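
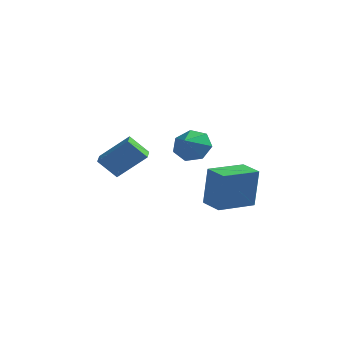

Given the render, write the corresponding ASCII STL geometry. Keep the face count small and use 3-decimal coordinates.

solid 
facet normal -0.829 0.557 0.054
outer loop
vertex 2.21 -0.597 0.007
vertex 3.304 1.047 -0.141
vertex 2.03 -0.665 -2.074
endloop
endfacet
facet normal -0.552 -0.830 0.075
outer loop
vertex 3.016 -1.327 -2.139
vertex 2.21 -0.597 0.007
vertex 2.03 -0.665 -2.074
endloop
endfacet
facet normal -0.829 0.556 0.054
outer loop
vertex 2.03 -0.665 -2.074
vertex 3.304 1.047 -0.141
vertex 3.123 0.979 -2.223
endloop
endfacet
facet normal -0.087 -0.032 -0.996
outer loop
vertex 3.123 0.979 -2.223
vertex 3.016 -1.327 -2.139
vertex 2.03 -0.665 -2.074
endloop
endfacet
facet normal 0.087 0.032 0.996
outer loop
vertex 2.21 -0.597 0.007
vertex 4.29 0.385 -0.206
vertex 3.304 1.047 -0.141
endloop
endfacet
facet normal -0.552 -0.830 0.075
outer loop
vertex 3.197 -1.259 -0.057
vertex 2.21 -0.597 0.007
vertex 3.016 -1.327 -2.139
endloop
endfacet
facet normal 0.087 0.033 0.996
outer loop
vertex 3.197 -1.259 -0.057
vertex 4.29 0.385 -0.206
vertex 2.21 -0.597 0.007
endloop
endfacet
facet normal 0.552 0.830 -0.075
outer loop
vertex 3.304 1.047 -0.141
vertex 4.29 0.385 -0.206
vertex 3.123 0.979 -2.223
endloop
endfacet
facet normal -0.086 -0.032 -0.996
outer loop
vertex 4.11 0.317 -2.287
vertex 3.016 -1.327 -2.139
vertex 3.123 0.979 -2.223
endloop
endfacet
facet normal 0.552 0.830 -0.075
outer loop
vertex 3.123 0.979 -2.223
vertex 4.29 0.385 -0.206
vertex 4.11 0.317 -2.287
endloop
endfacet
facet normal 0.829 -0.557 -0.054
outer loop
vertex 4.11 0.317 -2.287
vertex 3.197 -1.259 -0.057
vertex 3.016 -1.327 -2.139
endloop
endfacet
facet normal 0.829 -0.556 -0.054
outer loop
vertex 4.29 0.385 -0.206
vertex 3.197 -1.259 -0.057
vertex 4.11 0.317 -2.287
endloop
endfacet
facet normal -0.006 0.836 -0.549
outer loop
vertex 1.769 -0.067 0.4
vertex 1.117 0.309 0.979
vertex 2.063 0.357 1.042
endloop
endfacet
facet normal 0.757 -0.648 0.081
outer loop
vertex 1.769 -0.067 0.4
vertex 2.063 0.357 1.042
vertex 1.123 -0.669 1.621
endloop
endfacet
facet normal -0.006 0.836 -0.548
outer loop
vertex 2.063 0.357 1.042
vertex 1.117 0.309 0.979
vertex 1.645 0.745 1.638
endloop
endfacet
facet normal 0.699 -0.266 0.664
outer loop
vertex 2.063 0.357 1.042
vertex 1.645 0.745 1.638
vertex 1.123 -0.669 1.621
endloop
endfacet
facet normal -0.006 0.836 -0.548
outer loop
vertex 1.645 0.745 1.638
vertex 1.117 0.309 0.979
vertex 0.829 0.804 1.737
endloop
endfacet
facet normal 0.116 -0.055 0.992
outer loop
vertex 1.645 0.745 1.638
vertex 0.829 0.804 1.737
vertex 1.123 -0.669 1.621
endloop
endfacet
facet normal -0.005 0.836 -0.548
outer loop
vertex 0.829 0.804 1.737
vertex 1.117 0.309 0.979
vertex 0.229 0.491 1.265
endloop
endfacet
facet normal -0.551 -0.174 0.816
outer loop
vertex 0.829 0.804 1.737
vertex 0.229 0.491 1.265
vertex 1.123 -0.669 1.621
endloop
endfacet
facet normal -0.005 0.836 -0.548
outer loop
vertex 0.229 0.491 1.265
vertex 1.117 0.309 0.979
vertex 0.298 0.041 0.578
endloop
endfacet
facet normal -0.801 -0.535 0.270
outer loop
vertex 0.229 0.491 1.265
vertex 0.298 0.041 0.578
vertex 1.123 -0.669 1.621
endloop
endfacet
facet normal -0.005 0.836 -0.549
outer loop
vertex 0.298 0.041 0.578
vertex 1.117 0.309 0.979
vertex 0.983 -0.208 0.193
endloop
endfacet
facet normal -0.446 -0.864 -0.235
outer loop
vertex 0.298 0.041 0.578
vertex 0.983 -0.208 0.193
vertex 1.123 -0.669 1.621
endloop
endfacet
facet normal -0.005 0.836 -0.549
outer loop
vertex 0.983 -0.208 0.193
vertex 1.117 0.309 0.979
vertex 1.769 -0.067 0.4
endloop
endfacet
facet normal 0.248 -0.914 -0.320
outer loop
vertex 0.983 -0.208 0.193
vertex 1.769 -0.067 0.4
vertex 1.123 -0.669 1.621
endloop
endfacet
facet normal -0.641 -0.222 0.735
outer loop
vertex -1.659 -0.565 1.149
vertex -1.927 0.252 1.162
vertex -2.992 -0.982 -0.139
endloop
endfacet
facet normal 0.311 -0.950 -0.015
outer loop
vertex -2.153 -0.692 -1.102
vertex -1.659 -0.565 1.149
vertex -2.992 -0.982 -0.139
endloop
endfacet
facet normal -0.641 -0.222 0.735
outer loop
vertex -2.992 -0.982 -0.139
vertex -1.927 0.252 1.162
vertex -3.26 -0.165 -0.126
endloop
endfacet
facet normal -0.702 -0.219 -0.678
outer loop
vertex -3.26 -0.165 -0.126
vertex -2.153 -0.692 -1.102
vertex -2.992 -0.982 -0.139
endloop
endfacet
facet normal 0.702 0.219 0.678
outer loop
vertex -1.659 -0.565 1.149
vertex -1.088 0.542 0.199
vertex -1.927 0.252 1.162
endloop
endfacet
facet normal 0.311 -0.950 -0.015
outer loop
vertex -0.82 -0.275 0.186
vertex -1.659 -0.565 1.149
vertex -2.153 -0.692 -1.102
endloop
endfacet
facet normal 0.702 0.219 0.678
outer loop
vertex -0.82 -0.275 0.186
vertex -1.088 0.542 0.199
vertex -1.659 -0.565 1.149
endloop
endfacet
facet normal -0.311 0.950 0.015
outer loop
vertex -1.927 0.252 1.162
vertex -1.088 0.542 0.199
vertex -3.26 -0.165 -0.126
endloop
endfacet
facet normal -0.702 -0.219 -0.678
outer loop
vertex -2.421 0.125 -1.089
vertex -2.153 -0.692 -1.102
vertex -3.26 -0.165 -0.126
endloop
endfacet
facet normal -0.311 0.950 0.015
outer loop
vertex -3.26 -0.165 -0.126
vertex -1.088 0.542 0.199
vertex -2.421 0.125 -1.089
endloop
endfacet
facet normal 0.641 0.222 -0.735
outer loop
vertex -2.421 0.125 -1.089
vertex -0.82 -0.275 0.186
vertex -2.153 -0.692 -1.102
endloop
endfacet
facet normal 0.641 0.222 -0.735
outer loop
vertex -1.088 0.542 0.199
vertex -0.82 -0.275 0.186
vertex -2.421 0.125 -1.089
endloop
endfacet

endsolid


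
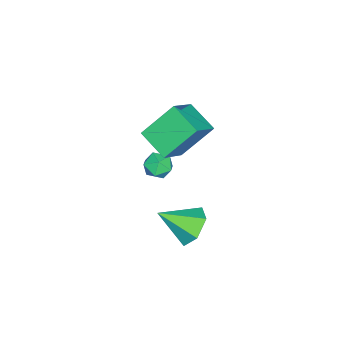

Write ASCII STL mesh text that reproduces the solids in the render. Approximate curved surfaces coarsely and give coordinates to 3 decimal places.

solid 
facet normal -0.334 0.762 -0.555
outer loop
vertex -0.691 4.917 -1.205
vertex -1.528 4.382 -1.436
vertex -1.519 4.985 -0.613
endloop
endfacet
facet normal 0.578 0.239 0.780
outer loop
vertex -0.691 4.917 -1.205
vertex -1.519 4.985 -0.613
vertex -0.932 3.018 -0.444
endloop
endfacet
facet normal -0.333 0.762 -0.555
outer loop
vertex -1.519 4.985 -0.613
vertex -1.528 4.382 -1.436
vertex -2.356 4.451 -0.845
endloop
endfacet
facet normal -0.269 0.003 0.963
outer loop
vertex -1.519 4.985 -0.613
vertex -2.356 4.451 -0.845
vertex -0.932 3.018 -0.444
endloop
endfacet
facet normal -0.332 0.763 -0.555
outer loop
vertex -2.356 4.451 -0.845
vertex -1.528 4.382 -1.436
vertex -2.366 3.848 -1.668
endloop
endfacet
facet normal -0.698 -0.574 0.429
outer loop
vertex -2.356 4.451 -0.845
vertex -2.366 3.848 -1.668
vertex -0.932 3.018 -0.444
endloop
endfacet
facet normal -0.333 0.763 -0.554
outer loop
vertex -2.366 3.848 -1.668
vertex -1.528 4.382 -1.436
vertex -1.537 3.78 -2.259
endloop
endfacet
facet normal -0.282 -0.915 -0.290
outer loop
vertex -2.366 3.848 -1.668
vertex -1.537 3.78 -2.259
vertex -0.932 3.018 -0.444
endloop
endfacet
facet normal -0.334 0.763 -0.554
outer loop
vertex -1.537 3.78 -2.259
vertex -1.528 4.382 -1.436
vertex -0.7 4.314 -2.028
endloop
endfacet
facet normal 0.563 -0.678 -0.472
outer loop
vertex -1.537 3.78 -2.259
vertex -0.7 4.314 -2.028
vertex -0.932 3.018 -0.444
endloop
endfacet
facet normal -0.334 0.762 -0.555
outer loop
vertex -0.7 4.314 -2.028
vertex -1.528 4.382 -1.436
vertex -0.691 4.917 -1.205
endloop
endfacet
facet normal 0.993 -0.101 0.063
outer loop
vertex -0.7 4.314 -2.028
vertex -0.691 4.917 -1.205
vertex -0.932 3.018 -0.444
endloop
endfacet
facet normal -0.895 0.423 0.139
outer loop
vertex -3.805 2.481 -0.043
vertex -4.053 1.852 0.275
vertex -3.737 2.383 0.694
endloop
endfacet
facet normal -0.377 0.913 0.156
outer loop
vertex -3.805 2.481 -0.043
vertex -3.737 2.383 0.694
vertex -3.175 2.682 0.304
endloop
endfacet
facet normal -0.027 0.885 -0.465
outer loop
vertex -3.805 2.481 -0.043
vertex -3.175 2.682 0.304
vertex -3.144 2.336 -0.357
endloop
endfacet
facet normal -0.328 0.378 -0.866
outer loop
vertex -3.805 2.481 -0.043
vertex -3.144 2.336 -0.357
vertex -3.687 1.823 -0.375
endloop
endfacet
facet normal -0.866 0.093 -0.492
outer loop
vertex -3.805 2.481 -0.043
vertex -3.687 1.823 -0.375
vertex -4.053 1.852 0.275
endloop
endfacet
facet normal 0.079 0.733 0.676
outer loop
vertex -3.175 2.682 0.304
vertex -3.737 2.383 0.694
vertex -3.033 2.177 0.835
endloop
endfacet
facet normal -0.759 -0.059 0.648
outer loop
vertex -3.737 2.383 0.694
vertex -4.053 1.852 0.275
vertex -3.576 1.664 0.817
endloop
endfacet
facet normal -0.712 -0.594 -0.374
outer loop
vertex -4.053 1.852 0.275
vertex -3.687 1.823 -0.375
vertex -3.545 1.318 0.156
endloop
endfacet
facet normal 0.157 -0.132 -0.979
outer loop
vertex -3.687 1.823 -0.375
vertex -3.144 2.336 -0.357
vertex -2.983 1.617 -0.234
endloop
endfacet
facet normal 0.646 0.688 -0.330
outer loop
vertex -3.144 2.336 -0.357
vertex -3.175 2.682 0.304
vertex -2.667 2.148 0.185
endloop
endfacet
facet normal 0.328 -0.378 0.866
outer loop
vertex -2.915 1.519 0.503
vertex -3.033 2.177 0.835
vertex -3.576 1.664 0.817
endloop
endfacet
facet normal 0.027 -0.885 0.465
outer loop
vertex -2.915 1.519 0.503
vertex -3.576 1.664 0.817
vertex -3.545 1.318 0.156
endloop
endfacet
facet normal 0.377 -0.913 -0.156
outer loop
vertex -2.915 1.519 0.503
vertex -3.545 1.318 0.156
vertex -2.983 1.617 -0.234
endloop
endfacet
facet normal 0.895 -0.423 -0.139
outer loop
vertex -2.915 1.519 0.503
vertex -2.983 1.617 -0.234
vertex -2.667 2.148 0.185
endloop
endfacet
facet normal 0.866 -0.093 0.492
outer loop
vertex -2.915 1.519 0.503
vertex -2.667 2.148 0.185
vertex -3.033 2.177 0.835
endloop
endfacet
facet normal -0.157 0.132 0.979
outer loop
vertex -3.576 1.664 0.817
vertex -3.033 2.177 0.835
vertex -3.737 2.383 0.694
endloop
endfacet
facet normal -0.646 -0.688 0.330
outer loop
vertex -3.545 1.318 0.156
vertex -3.576 1.664 0.817
vertex -4.053 1.852 0.275
endloop
endfacet
facet normal -0.079 -0.733 -0.676
outer loop
vertex -2.983 1.617 -0.234
vertex -3.545 1.318 0.156
vertex -3.687 1.823 -0.375
endloop
endfacet
facet normal 0.759 0.059 -0.648
outer loop
vertex -2.667 2.148 0.185
vertex -2.983 1.617 -0.234
vertex -3.144 2.336 -0.357
endloop
endfacet
facet normal 0.712 0.594 0.374
outer loop
vertex -3.033 2.177 0.835
vertex -2.667 2.148 0.185
vertex -3.175 2.682 0.304
endloop
endfacet
facet normal -0.422 0.543 0.726
outer loop
vertex -4.535 3.018 3.838
vertex -3.198 2.798 4.78
vertex -3.888 4.336 3.228
endloop
endfacet
facet normal -0.810 0.133 -0.571
outer loop
vertex -3.022 3.222 1.74
vertex -4.535 3.018 3.838
vertex -3.888 4.336 3.228
endloop
endfacet
facet normal -0.422 0.543 0.726
outer loop
vertex -3.888 4.336 3.228
vertex -3.198 2.798 4.78
vertex -2.551 4.116 4.17
endloop
endfacet
facet normal 0.407 0.829 -0.384
outer loop
vertex -2.551 4.116 4.17
vertex -3.022 3.222 1.74
vertex -3.888 4.336 3.228
endloop
endfacet
facet normal -0.407 -0.829 0.384
outer loop
vertex -4.535 3.018 3.838
vertex -2.332 1.684 3.292
vertex -3.198 2.798 4.78
endloop
endfacet
facet normal -0.810 0.133 -0.571
outer loop
vertex -3.669 1.904 2.35
vertex -4.535 3.018 3.838
vertex -3.022 3.222 1.74
endloop
endfacet
facet normal -0.407 -0.829 0.384
outer loop
vertex -3.669 1.904 2.35
vertex -2.332 1.684 3.292
vertex -4.535 3.018 3.838
endloop
endfacet
facet normal 0.810 -0.133 0.571
outer loop
vertex -3.198 2.798 4.78
vertex -2.332 1.684 3.292
vertex -2.551 4.116 4.17
endloop
endfacet
facet normal 0.407 0.829 -0.384
outer loop
vertex -1.685 3.002 2.682
vertex -3.022 3.222 1.74
vertex -2.551 4.116 4.17
endloop
endfacet
facet normal 0.810 -0.133 0.571
outer loop
vertex -2.551 4.116 4.17
vertex -2.332 1.684 3.292
vertex -1.685 3.002 2.682
endloop
endfacet
facet normal 0.422 -0.543 -0.726
outer loop
vertex -1.685 3.002 2.682
vertex -3.669 1.904 2.35
vertex -3.022 3.222 1.74
endloop
endfacet
facet normal 0.422 -0.543 -0.726
outer loop
vertex -2.332 1.684 3.292
vertex -3.669 1.904 2.35
vertex -1.685 3.002 2.682
endloop
endfacet

endsolid


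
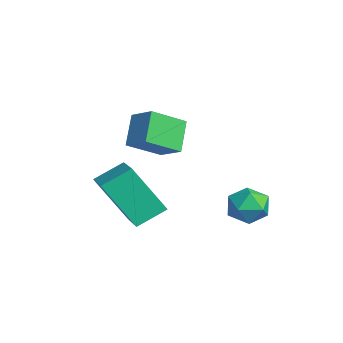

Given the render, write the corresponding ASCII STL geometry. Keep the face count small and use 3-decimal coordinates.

solid 
facet normal -0.603 0.315 0.733
outer loop
vertex -2.55 -0.999 3.5
vertex -1.793 -0.586 3.945
vertex -2.777 0.146 2.822
endloop
endfacet
facet normal -0.780 -0.426 -0.459
outer loop
vertex -2.047 -0.234 1.935
vertex -2.55 -0.999 3.5
vertex -2.777 0.146 2.822
endloop
endfacet
facet normal -0.603 0.314 0.733
outer loop
vertex -2.777 0.146 2.822
vertex -1.793 -0.586 3.945
vertex -2.02 0.559 3.268
endloop
endfacet
facet normal -0.168 0.849 -0.502
outer loop
vertex -2.02 0.559 3.268
vertex -2.047 -0.234 1.935
vertex -2.777 0.146 2.822
endloop
endfacet
facet normal 0.168 -0.849 0.502
outer loop
vertex -2.55 -0.999 3.5
vertex -1.063 -0.966 3.058
vertex -1.793 -0.586 3.945
endloop
endfacet
facet normal -0.780 -0.426 -0.459
outer loop
vertex -1.82 -1.379 2.612
vertex -2.55 -0.999 3.5
vertex -2.047 -0.234 1.935
endloop
endfacet
facet normal 0.168 -0.849 0.501
outer loop
vertex -1.82 -1.379 2.612
vertex -1.063 -0.966 3.058
vertex -2.55 -0.999 3.5
endloop
endfacet
facet normal 0.780 0.426 0.459
outer loop
vertex -1.793 -0.586 3.945
vertex -1.063 -0.966 3.058
vertex -2.02 0.559 3.268
endloop
endfacet
facet normal -0.168 0.849 -0.501
outer loop
vertex -1.29 0.179 2.38
vertex -2.047 -0.234 1.935
vertex -2.02 0.559 3.268
endloop
endfacet
facet normal 0.780 0.426 0.459
outer loop
vertex -2.02 0.559 3.268
vertex -1.063 -0.966 3.058
vertex -1.29 0.179 2.38
endloop
endfacet
facet normal 0.603 -0.314 -0.734
outer loop
vertex -1.29 0.179 2.38
vertex -1.82 -1.379 2.612
vertex -2.047 -0.234 1.935
endloop
endfacet
facet normal 0.603 -0.314 -0.733
outer loop
vertex -1.063 -0.966 3.058
vertex -1.82 -1.379 2.612
vertex -1.29 0.179 2.38
endloop
endfacet
facet normal -0.556 0.725 0.406
outer loop
vertex -0.251 2.265 0.479
vertex -0.241 1.911 1.124
vertex 0.284 2.403 0.965
endloop
endfacet
facet normal -0.146 0.982 -0.118
outer loop
vertex -0.251 2.265 0.479
vertex 0.284 2.403 0.965
vertex 0.444 2.341 0.25
endloop
endfacet
facet normal -0.305 0.628 -0.716
outer loop
vertex -0.251 2.265 0.479
vertex 0.444 2.341 0.25
vertex 0.019 1.811 -0.034
endloop
endfacet
facet normal -0.813 0.151 -0.562
outer loop
vertex -0.251 2.265 0.479
vertex 0.019 1.811 -0.034
vertex -0.404 1.546 0.507
endloop
endfacet
facet normal -0.969 0.211 0.131
outer loop
vertex -0.251 2.265 0.479
vertex -0.404 1.546 0.507
vertex -0.241 1.911 1.124
endloop
endfacet
facet normal 0.535 0.843 0.047
outer loop
vertex 0.444 2.341 0.25
vertex 0.284 2.403 0.965
vertex 0.884 2.034 0.753
endloop
endfacet
facet normal -0.130 0.428 0.894
outer loop
vertex 0.284 2.403 0.965
vertex -0.241 1.911 1.124
vertex 0.461 1.769 1.294
endloop
endfacet
facet normal -0.796 -0.405 0.450
outer loop
vertex -0.241 1.911 1.124
vertex -0.404 1.546 0.507
vertex 0.036 1.239 1.01
endloop
endfacet
facet normal -0.546 -0.501 -0.672
outer loop
vertex -0.404 1.546 0.507
vertex 0.019 1.811 -0.034
vertex 0.196 1.177 0.295
endloop
endfacet
facet normal 0.278 0.271 -0.922
outer loop
vertex 0.019 1.811 -0.034
vertex 0.444 2.341 0.25
vertex 0.721 1.669 0.136
endloop
endfacet
facet normal 0.813 -0.151 0.562
outer loop
vertex 0.731 1.315 0.781
vertex 0.884 2.034 0.753
vertex 0.461 1.769 1.294
endloop
endfacet
facet normal 0.305 -0.628 0.716
outer loop
vertex 0.731 1.315 0.781
vertex 0.461 1.769 1.294
vertex 0.036 1.239 1.01
endloop
endfacet
facet normal 0.146 -0.982 0.118
outer loop
vertex 0.731 1.315 0.781
vertex 0.036 1.239 1.01
vertex 0.196 1.177 0.295
endloop
endfacet
facet normal 0.556 -0.725 -0.406
outer loop
vertex 0.731 1.315 0.781
vertex 0.196 1.177 0.295
vertex 0.721 1.669 0.136
endloop
endfacet
facet normal 0.969 -0.211 -0.131
outer loop
vertex 0.731 1.315 0.781
vertex 0.721 1.669 0.136
vertex 0.884 2.034 0.753
endloop
endfacet
facet normal 0.546 0.501 0.672
outer loop
vertex 0.461 1.769 1.294
vertex 0.884 2.034 0.753
vertex 0.284 2.403 0.965
endloop
endfacet
facet normal -0.278 -0.271 0.922
outer loop
vertex 0.036 1.239 1.01
vertex 0.461 1.769 1.294
vertex -0.241 1.911 1.124
endloop
endfacet
facet normal -0.535 -0.843 -0.047
outer loop
vertex 0.196 1.177 0.295
vertex 0.036 1.239 1.01
vertex -0.404 1.546 0.507
endloop
endfacet
facet normal 0.130 -0.428 -0.894
outer loop
vertex 0.721 1.669 0.136
vertex 0.196 1.177 0.295
vertex 0.019 1.811 -0.034
endloop
endfacet
facet normal 0.796 0.405 -0.450
outer loop
vertex 0.884 2.034 0.753
vertex 0.721 1.669 0.136
vertex 0.444 2.341 0.25
endloop
endfacet
facet normal -0.284 -0.488 0.825
outer loop
vertex -0.28 -1.595 2.411
vertex -1.589 -1.505 2.014
vertex -0.185 -2.553 1.877
endloop
endfacet
facet normal 0.955 -0.067 0.289
outer loop
vertex 0.349 -1.635 0.326
vertex -0.28 -1.595 2.411
vertex -0.185 -2.553 1.877
endloop
endfacet
facet normal -0.284 -0.488 0.825
outer loop
vertex -0.185 -2.553 1.877
vertex -1.589 -1.505 2.014
vertex -1.493 -2.462 1.481
endloop
endfacet
facet normal 0.086 -0.870 -0.485
outer loop
vertex -1.493 -2.462 1.481
vertex 0.349 -1.635 0.326
vertex -0.185 -2.553 1.877
endloop
endfacet
facet normal -0.087 0.870 0.485
outer loop
vertex -0.28 -1.595 2.411
vertex -1.055 -0.587 0.463
vertex -1.589 -1.505 2.014
endloop
endfacet
facet normal 0.955 -0.065 0.289
outer loop
vertex 0.253 -0.678 0.859
vertex -0.28 -1.595 2.411
vertex 0.349 -1.635 0.326
endloop
endfacet
facet normal -0.086 0.870 0.485
outer loop
vertex 0.253 -0.678 0.859
vertex -1.055 -0.587 0.463
vertex -0.28 -1.595 2.411
endloop
endfacet
facet normal -0.955 0.066 -0.290
outer loop
vertex -1.589 -1.505 2.014
vertex -1.055 -0.587 0.463
vertex -1.493 -2.462 1.481
endloop
endfacet
facet normal 0.087 -0.870 -0.484
outer loop
vertex -0.96 -1.545 -0.071
vertex 0.349 -1.635 0.326
vertex -1.493 -2.462 1.481
endloop
endfacet
facet normal -0.955 0.066 -0.289
outer loop
vertex -1.493 -2.462 1.481
vertex -1.055 -0.587 0.463
vertex -0.96 -1.545 -0.071
endloop
endfacet
facet normal 0.284 0.488 -0.825
outer loop
vertex -0.96 -1.545 -0.071
vertex 0.253 -0.678 0.859
vertex 0.349 -1.635 0.326
endloop
endfacet
facet normal 0.284 0.488 -0.825
outer loop
vertex -1.055 -0.587 0.463
vertex 0.253 -0.678 0.859
vertex -0.96 -1.545 -0.071
endloop
endfacet

endsolid


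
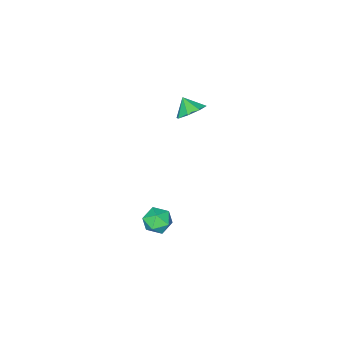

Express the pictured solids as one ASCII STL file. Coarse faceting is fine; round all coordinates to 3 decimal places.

solid 
facet normal 0.040 0.698 -0.715
outer loop
vertex -1.121 3.26 3.584
vertex -2.049 3.32 3.591
vertex -1.359 3.747 4.046
endloop
endfacet
facet normal 0.707 -0.274 0.653
outer loop
vertex -1.121 3.26 3.584
vertex -1.359 3.747 4.046
vertex -2.091 2.58 4.349
endloop
endfacet
facet normal 0.039 0.698 -0.715
outer loop
vertex -1.359 3.747 4.046
vertex -2.049 3.32 3.591
vertex -2.002 3.983 4.241
endloop
endfacet
facet normal 0.308 0.054 0.950
outer loop
vertex -1.359 3.747 4.046
vertex -2.002 3.983 4.241
vertex -2.091 2.58 4.349
endloop
endfacet
facet normal 0.040 0.698 -0.715
outer loop
vertex -2.002 3.983 4.241
vertex -2.049 3.32 3.591
vertex -2.672 3.831 4.055
endloop
endfacet
facet normal -0.286 0.092 0.954
outer loop
vertex -2.002 3.983 4.241
vertex -2.672 3.831 4.055
vertex -2.091 2.58 4.349
endloop
endfacet
facet normal 0.039 0.697 -0.716
outer loop
vertex -2.672 3.831 4.055
vertex -2.049 3.32 3.591
vertex -2.977 3.379 3.598
endloop
endfacet
facet normal -0.726 -0.181 0.664
outer loop
vertex -2.672 3.831 4.055
vertex -2.977 3.379 3.598
vertex -2.091 2.58 4.349
endloop
endfacet
facet normal 0.039 0.698 -0.715
outer loop
vertex -2.977 3.379 3.598
vertex -2.049 3.32 3.591
vertex -2.738 2.893 3.136
endloop
endfacet
facet normal -0.756 -0.606 0.247
outer loop
vertex -2.977 3.379 3.598
vertex -2.738 2.893 3.136
vertex -2.091 2.58 4.349
endloop
endfacet
facet normal 0.040 0.698 -0.715
outer loop
vertex -2.738 2.893 3.136
vertex -2.049 3.32 3.591
vertex -2.096 2.656 2.941
endloop
endfacet
facet normal -0.359 -0.932 -0.049
outer loop
vertex -2.738 2.893 3.136
vertex -2.096 2.656 2.941
vertex -2.091 2.58 4.349
endloop
endfacet
facet normal 0.039 0.698 -0.715
outer loop
vertex -2.096 2.656 2.941
vertex -2.049 3.32 3.591
vertex -1.426 2.809 3.127
endloop
endfacet
facet normal 0.236 -0.970 -0.053
outer loop
vertex -2.096 2.656 2.941
vertex -1.426 2.809 3.127
vertex -2.091 2.58 4.349
endloop
endfacet
facet normal 0.040 0.698 -0.715
outer loop
vertex -1.426 2.809 3.127
vertex -2.049 3.32 3.591
vertex -1.121 3.26 3.584
endloop
endfacet
facet normal 0.676 -0.698 0.237
outer loop
vertex -1.426 2.809 3.127
vertex -1.121 3.26 3.584
vertex -2.091 2.58 4.349
endloop
endfacet
facet normal -0.625 0.747 0.227
outer loop
vertex 0.197 4.163 -4.256
vertex 0.237 3.922 -3.353
vertex 0.849 4.539 -3.699
endloop
endfacet
facet normal -0.231 0.910 -0.344
outer loop
vertex 0.197 4.163 -4.256
vertex 0.849 4.539 -3.699
vertex 1.074 4.268 -4.566
endloop
endfacet
facet normal -0.347 0.412 -0.842
outer loop
vertex 0.197 4.163 -4.256
vertex 1.074 4.268 -4.566
vertex 0.601 3.483 -4.755
endloop
endfacet
facet normal -0.814 -0.059 -0.578
outer loop
vertex 0.197 4.163 -4.256
vertex 0.601 3.483 -4.755
vertex 0.084 3.269 -4.005
endloop
endfacet
facet normal -0.986 0.148 0.083
outer loop
vertex 0.197 4.163 -4.256
vertex 0.084 3.269 -4.005
vertex 0.237 3.922 -3.353
endloop
endfacet
facet normal 0.456 0.876 -0.155
outer loop
vertex 1.074 4.268 -4.566
vertex 0.849 4.539 -3.699
vertex 1.656 4.091 -3.855
endloop
endfacet
facet normal -0.181 0.612 0.770
outer loop
vertex 0.849 4.539 -3.699
vertex 0.237 3.922 -3.353
vertex 1.139 3.877 -3.105
endloop
endfacet
facet normal -0.764 -0.357 0.537
outer loop
vertex 0.237 3.922 -3.353
vertex 0.084 3.269 -4.005
vertex 0.666 3.092 -3.294
endloop
endfacet
facet normal -0.487 -0.692 -0.533
outer loop
vertex 0.084 3.269 -4.005
vertex 0.601 3.483 -4.755
vertex 0.891 2.821 -4.161
endloop
endfacet
facet normal 0.268 0.070 -0.961
outer loop
vertex 0.601 3.483 -4.755
vertex 1.074 4.268 -4.566
vertex 1.503 3.438 -4.507
endloop
endfacet
facet normal 0.814 0.059 0.578
outer loop
vertex 1.543 3.197 -3.604
vertex 1.656 4.091 -3.855
vertex 1.139 3.877 -3.105
endloop
endfacet
facet normal 0.347 -0.412 0.842
outer loop
vertex 1.543 3.197 -3.604
vertex 1.139 3.877 -3.105
vertex 0.666 3.092 -3.294
endloop
endfacet
facet normal 0.231 -0.910 0.344
outer loop
vertex 1.543 3.197 -3.604
vertex 0.666 3.092 -3.294
vertex 0.891 2.821 -4.161
endloop
endfacet
facet normal 0.625 -0.747 -0.227
outer loop
vertex 1.543 3.197 -3.604
vertex 0.891 2.821 -4.161
vertex 1.503 3.438 -4.507
endloop
endfacet
facet normal 0.986 -0.148 -0.083
outer loop
vertex 1.543 3.197 -3.604
vertex 1.503 3.438 -4.507
vertex 1.656 4.091 -3.855
endloop
endfacet
facet normal 0.487 0.692 0.533
outer loop
vertex 1.139 3.877 -3.105
vertex 1.656 4.091 -3.855
vertex 0.849 4.539 -3.699
endloop
endfacet
facet normal -0.268 -0.070 0.961
outer loop
vertex 0.666 3.092 -3.294
vertex 1.139 3.877 -3.105
vertex 0.237 3.922 -3.353
endloop
endfacet
facet normal -0.456 -0.876 0.155
outer loop
vertex 0.891 2.821 -4.161
vertex 0.666 3.092 -3.294
vertex 0.084 3.269 -4.005
endloop
endfacet
facet normal 0.181 -0.612 -0.770
outer loop
vertex 1.503 3.438 -4.507
vertex 0.891 2.821 -4.161
vertex 0.601 3.483 -4.755
endloop
endfacet
facet normal 0.764 0.357 -0.537
outer loop
vertex 1.656 4.091 -3.855
vertex 1.503 3.438 -4.507
vertex 1.074 4.268 -4.566
endloop
endfacet

endsolid


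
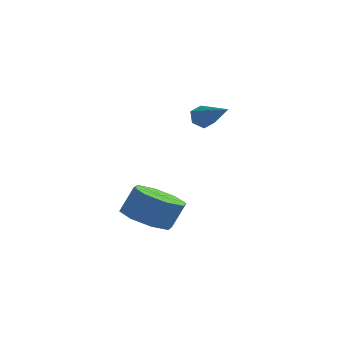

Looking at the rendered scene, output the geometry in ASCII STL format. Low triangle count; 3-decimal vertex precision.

solid 
facet normal -0.278 -0.335 -0.900
outer loop
vertex 0.15 0.913 -3.115
vertex -0.887 0.987 -2.822
vertex -0.176 1.652 -3.289
endloop
endfacet
facet normal 0.876 0.296 -0.381
outer loop
vertex 0.15 0.913 -3.115
vertex -0.176 1.652 -3.289
vertex 0.504 1.338 -1.972
endloop
endfacet
facet normal 0.876 0.296 -0.381
outer loop
vertex 0.504 1.338 -1.972
vertex -0.176 1.652 -3.289
vertex 0.178 2.077 -2.146
endloop
endfacet
facet normal 0.279 0.335 0.900
outer loop
vertex 0.504 1.338 -1.972
vertex 0.178 2.077 -2.146
vertex -0.533 1.413 -1.678
endloop
endfacet
facet normal -0.278 -0.335 -0.900
outer loop
vertex -0.176 1.652 -3.289
vertex -0.887 0.987 -2.822
vertex -0.918 2.002 -3.19
endloop
endfacet
facet normal 0.341 0.842 -0.419
outer loop
vertex -0.176 1.652 -3.289
vertex -0.918 2.002 -3.19
vertex 0.178 2.077 -2.146
endloop
endfacet
facet normal 0.342 0.841 -0.419
outer loop
vertex 0.178 2.077 -2.146
vertex -0.918 2.002 -3.19
vertex -0.564 2.428 -2.047
endloop
endfacet
facet normal 0.279 0.336 0.900
outer loop
vertex 0.178 2.077 -2.146
vertex -0.564 2.428 -2.047
vertex -0.533 1.413 -1.678
endloop
endfacet
facet normal -0.280 -0.335 -0.900
outer loop
vertex -0.918 2.002 -3.19
vertex -0.887 0.987 -2.822
vertex -1.642 1.758 -2.874
endloop
endfacet
facet normal -0.394 0.895 -0.211
outer loop
vertex -0.918 2.002 -3.19
vertex -1.642 1.758 -2.874
vertex -0.564 2.428 -2.047
endloop
endfacet
facet normal -0.395 0.894 -0.210
outer loop
vertex -0.564 2.428 -2.047
vertex -1.642 1.758 -2.874
vertex -1.288 2.183 -1.731
endloop
endfacet
facet normal 0.279 0.336 0.900
outer loop
vertex -0.564 2.428 -2.047
vertex -1.288 2.183 -1.731
vertex -0.533 1.413 -1.678
endloop
endfacet
facet normal -0.279 -0.334 -0.900
outer loop
vertex -1.642 1.758 -2.874
vertex -0.887 0.987 -2.822
vertex -1.924 1.062 -2.528
endloop
endfacet
facet normal -0.898 0.424 0.121
outer loop
vertex -1.642 1.758 -2.874
vertex -1.924 1.062 -2.528
vertex -1.288 2.183 -1.731
endloop
endfacet
facet normal -0.898 0.424 0.121
outer loop
vertex -1.288 2.183 -1.731
vertex -1.924 1.062 -2.528
vertex -1.57 1.487 -1.385
endloop
endfacet
facet normal 0.278 0.335 0.900
outer loop
vertex -1.288 2.183 -1.731
vertex -1.57 1.487 -1.385
vertex -0.533 1.413 -1.678
endloop
endfacet
facet normal -0.279 -0.335 -0.900
outer loop
vertex -1.924 1.062 -2.528
vertex -0.887 0.987 -2.822
vertex -1.598 0.323 -2.354
endloop
endfacet
facet normal -0.876 -0.296 0.381
outer loop
vertex -1.924 1.062 -2.528
vertex -1.598 0.323 -2.354
vertex -1.57 1.487 -1.385
endloop
endfacet
facet normal -0.876 -0.296 0.381
outer loop
vertex -1.57 1.487 -1.385
vertex -1.598 0.323 -2.354
vertex -1.244 0.748 -1.211
endloop
endfacet
facet normal 0.278 0.335 0.900
outer loop
vertex -1.57 1.487 -1.385
vertex -1.244 0.748 -1.211
vertex -0.533 1.413 -1.678
endloop
endfacet
facet normal -0.279 -0.336 -0.900
outer loop
vertex -1.598 0.323 -2.354
vertex -0.887 0.987 -2.822
vertex -0.856 -0.028 -2.453
endloop
endfacet
facet normal -0.342 -0.841 0.419
outer loop
vertex -1.598 0.323 -2.354
vertex -0.856 -0.028 -2.453
vertex -1.244 0.748 -1.211
endloop
endfacet
facet normal -0.341 -0.841 0.419
outer loop
vertex -1.244 0.748 -1.211
vertex -0.856 -0.028 -2.453
vertex -0.502 0.398 -1.31
endloop
endfacet
facet normal 0.278 0.335 0.900
outer loop
vertex -1.244 0.748 -1.211
vertex -0.502 0.398 -1.31
vertex -0.533 1.413 -1.678
endloop
endfacet
facet normal -0.279 -0.336 -0.900
outer loop
vertex -0.856 -0.028 -2.453
vertex -0.887 0.987 -2.822
vertex -0.132 0.217 -2.769
endloop
endfacet
facet normal 0.395 -0.894 0.211
outer loop
vertex -0.856 -0.028 -2.453
vertex -0.132 0.217 -2.769
vertex -0.502 0.398 -1.31
endloop
endfacet
facet normal 0.394 -0.895 0.211
outer loop
vertex -0.502 0.398 -1.31
vertex -0.132 0.217 -2.769
vertex 0.222 0.642 -1.626
endloop
endfacet
facet normal 0.280 0.335 0.900
outer loop
vertex -0.502 0.398 -1.31
vertex 0.222 0.642 -1.626
vertex -0.533 1.413 -1.678
endloop
endfacet
facet normal -0.278 -0.335 -0.900
outer loop
vertex -0.132 0.217 -2.769
vertex -0.887 0.987 -2.822
vertex 0.15 0.913 -3.115
endloop
endfacet
facet normal 0.898 -0.424 -0.121
outer loop
vertex -0.132 0.217 -2.769
vertex 0.15 0.913 -3.115
vertex 0.222 0.642 -1.626
endloop
endfacet
facet normal 0.898 -0.424 -0.121
outer loop
vertex 0.222 0.642 -1.626
vertex 0.15 0.913 -3.115
vertex 0.504 1.338 -1.972
endloop
endfacet
facet normal 0.279 0.334 0.900
outer loop
vertex 0.222 0.642 -1.626
vertex 0.504 1.338 -1.972
vertex -0.533 1.413 -1.678
endloop
endfacet
facet normal -0.814 0.380 -0.440
outer loop
vertex 0.641 3.274 1.684
vertex 0.322 2.95 1.994
vertex 0.46 3.452 2.172
endloop
endfacet
facet normal 0.665 0.747 -0.026
outer loop
vertex 0.641 3.274 1.684
vertex 0.46 3.452 2.172
vertex 1.858 2.23 2.826
endloop
endfacet
facet normal -0.814 0.380 -0.440
outer loop
vertex 0.46 3.452 2.172
vertex 0.322 2.95 1.994
vertex 0.141 3.128 2.482
endloop
endfacet
facet normal 0.156 0.599 0.786
outer loop
vertex 0.46 3.452 2.172
vertex 0.141 3.128 2.482
vertex 1.858 2.23 2.826
endloop
endfacet
facet normal -0.812 0.383 -0.441
outer loop
vertex 0.141 3.128 2.482
vertex 0.322 2.95 1.994
vertex 0.002 2.627 2.303
endloop
endfacet
facet normal -0.311 -0.242 0.919
outer loop
vertex 0.141 3.128 2.482
vertex 0.002 2.627 2.303
vertex 1.858 2.23 2.826
endloop
endfacet
facet normal -0.812 0.382 -0.442
outer loop
vertex 0.002 2.627 2.303
vertex 0.322 2.95 1.994
vertex 0.184 2.449 1.815
endloop
endfacet
facet normal -0.267 -0.933 0.241
outer loop
vertex 0.002 2.627 2.303
vertex 0.184 2.449 1.815
vertex 1.858 2.23 2.826
endloop
endfacet
facet normal -0.813 0.381 -0.440
outer loop
vertex 0.184 2.449 1.815
vertex 0.322 2.95 1.994
vertex 0.503 2.773 1.506
endloop
endfacet
facet normal 0.243 -0.784 -0.572
outer loop
vertex 0.184 2.449 1.815
vertex 0.503 2.773 1.506
vertex 1.858 2.23 2.826
endloop
endfacet
facet normal -0.814 0.380 -0.440
outer loop
vertex 0.503 2.773 1.506
vertex 0.322 2.95 1.994
vertex 0.641 3.274 1.684
endloop
endfacet
facet normal 0.708 0.055 -0.704
outer loop
vertex 0.503 2.773 1.506
vertex 0.641 3.274 1.684
vertex 1.858 2.23 2.826
endloop
endfacet

endsolid


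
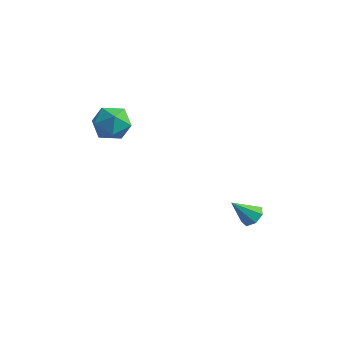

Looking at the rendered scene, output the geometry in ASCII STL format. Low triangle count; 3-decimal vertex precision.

solid 
facet normal 0.436 0.520 -0.734
outer loop
vertex 4.058 2.075 -1.601
vertex 3.465 2.05 -1.971
vertex 3.67 2.533 -1.507
endloop
endfacet
facet normal 0.428 0.181 0.886
outer loop
vertex 4.058 2.075 -1.601
vertex 3.67 2.533 -1.507
vertex 2.775 1.23 -0.809
endloop
endfacet
facet normal 0.436 0.520 -0.734
outer loop
vertex 3.67 2.533 -1.507
vertex 3.465 2.05 -1.971
vertex 3.127 2.627 -1.763
endloop
endfacet
facet normal -0.259 0.588 0.766
outer loop
vertex 3.67 2.533 -1.507
vertex 3.127 2.627 -1.763
vertex 2.775 1.23 -0.809
endloop
endfacet
facet normal 0.436 0.520 -0.735
outer loop
vertex 3.127 2.627 -1.763
vertex 3.465 2.05 -1.971
vertex 2.838 2.287 -2.175
endloop
endfacet
facet normal -0.871 0.407 0.275
outer loop
vertex 3.127 2.627 -1.763
vertex 2.838 2.287 -2.175
vertex 2.775 1.23 -0.809
endloop
endfacet
facet normal 0.436 0.519 -0.735
outer loop
vertex 2.838 2.287 -2.175
vertex 3.465 2.05 -1.971
vertex 3.021 1.768 -2.433
endloop
endfacet
facet normal -0.949 -0.226 -0.219
outer loop
vertex 2.838 2.287 -2.175
vertex 3.021 1.768 -2.433
vertex 2.775 1.23 -0.809
endloop
endfacet
facet normal 0.435 0.519 -0.735
outer loop
vertex 3.021 1.768 -2.433
vertex 3.465 2.05 -1.971
vertex 3.538 1.462 -2.343
endloop
endfacet
facet normal -0.434 -0.834 -0.342
outer loop
vertex 3.021 1.768 -2.433
vertex 3.538 1.462 -2.343
vertex 2.775 1.23 -0.809
endloop
endfacet
facet normal 0.438 0.519 -0.734
outer loop
vertex 3.538 1.462 -2.343
vertex 3.465 2.05 -1.971
vertex 3.999 1.598 -1.972
endloop
endfacet
facet normal 0.285 -0.958 -0.003
outer loop
vertex 3.538 1.462 -2.343
vertex 3.999 1.598 -1.972
vertex 2.775 1.23 -0.809
endloop
endfacet
facet normal 0.437 0.518 -0.735
outer loop
vertex 3.999 1.598 -1.972
vertex 3.465 2.05 -1.971
vertex 4.058 2.075 -1.601
endloop
endfacet
facet normal 0.669 -0.506 0.544
outer loop
vertex 3.999 1.598 -1.972
vertex 4.058 2.075 -1.601
vertex 2.775 1.23 -0.809
endloop
endfacet
facet normal -0.913 0.183 0.365
outer loop
vertex -4.139 -0.983 3.451
vertex -3.691 -0.751 4.457
vertex -3.829 0.07 3.7
endloop
endfacet
facet normal -0.881 0.338 -0.332
outer loop
vertex -4.139 -0.983 3.451
vertex -3.829 0.07 3.7
vertex -3.609 -0.356 2.682
endloop
endfacet
facet normal -0.687 -0.254 -0.681
outer loop
vertex -4.139 -0.983 3.451
vertex -3.609 -0.356 2.682
vertex -3.335 -1.44 2.81
endloop
endfacet
facet normal -0.600 -0.775 -0.200
outer loop
vertex -4.139 -0.983 3.451
vertex -3.335 -1.44 2.81
vertex -3.386 -1.684 3.908
endloop
endfacet
facet normal -0.740 -0.504 0.446
outer loop
vertex -4.139 -0.983 3.451
vertex -3.386 -1.684 3.908
vertex -3.691 -0.751 4.457
endloop
endfacet
facet normal -0.370 0.826 -0.426
outer loop
vertex -3.609 -0.356 2.682
vertex -3.829 0.07 3.7
vertex -2.834 0.264 3.212
endloop
endfacet
facet normal -0.422 0.575 0.701
outer loop
vertex -3.829 0.07 3.7
vertex -3.691 -0.751 4.457
vertex -2.885 0.02 4.31
endloop
endfacet
facet normal -0.141 -0.536 0.833
outer loop
vertex -3.691 -0.751 4.457
vertex -3.386 -1.684 3.908
vertex -2.611 -1.064 4.438
endloop
endfacet
facet normal 0.086 -0.973 -0.212
outer loop
vertex -3.386 -1.684 3.908
vertex -3.335 -1.44 2.81
vertex -2.391 -1.49 3.42
endloop
endfacet
facet normal -0.055 -0.131 -0.990
outer loop
vertex -3.335 -1.44 2.81
vertex -3.609 -0.356 2.682
vertex -2.529 -0.669 2.663
endloop
endfacet
facet normal 0.600 0.775 0.200
outer loop
vertex -2.081 -0.437 3.669
vertex -2.834 0.264 3.212
vertex -2.885 0.02 4.31
endloop
endfacet
facet normal 0.687 0.254 0.681
outer loop
vertex -2.081 -0.437 3.669
vertex -2.885 0.02 4.31
vertex -2.611 -1.064 4.438
endloop
endfacet
facet normal 0.881 -0.338 0.332
outer loop
vertex -2.081 -0.437 3.669
vertex -2.611 -1.064 4.438
vertex -2.391 -1.49 3.42
endloop
endfacet
facet normal 0.913 -0.183 -0.365
outer loop
vertex -2.081 -0.437 3.669
vertex -2.391 -1.49 3.42
vertex -2.529 -0.669 2.663
endloop
endfacet
facet normal 0.740 0.504 -0.446
outer loop
vertex -2.081 -0.437 3.669
vertex -2.529 -0.669 2.663
vertex -2.834 0.264 3.212
endloop
endfacet
facet normal -0.086 0.973 0.212
outer loop
vertex -2.885 0.02 4.31
vertex -2.834 0.264 3.212
vertex -3.829 0.07 3.7
endloop
endfacet
facet normal 0.055 0.131 0.990
outer loop
vertex -2.611 -1.064 4.438
vertex -2.885 0.02 4.31
vertex -3.691 -0.751 4.457
endloop
endfacet
facet normal 0.370 -0.826 0.426
outer loop
vertex -2.391 -1.49 3.42
vertex -2.611 -1.064 4.438
vertex -3.386 -1.684 3.908
endloop
endfacet
facet normal 0.422 -0.575 -0.701
outer loop
vertex -2.529 -0.669 2.663
vertex -2.391 -1.49 3.42
vertex -3.335 -1.44 2.81
endloop
endfacet
facet normal 0.141 0.536 -0.833
outer loop
vertex -2.834 0.264 3.212
vertex -2.529 -0.669 2.663
vertex -3.609 -0.356 2.682
endloop
endfacet

endsolid


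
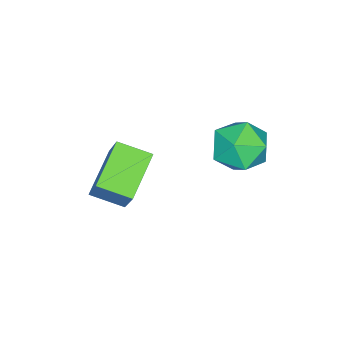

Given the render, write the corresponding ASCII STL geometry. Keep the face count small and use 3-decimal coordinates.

solid 
facet normal -0.386 -0.397 -0.833
outer loop
vertex 1.24 -2.389 0.9
vertex -0.556 -2.553 1.811
vertex 0.894 -1.109 0.45
endloop
endfacet
facet normal 0.889 0.082 -0.451
outer loop
vertex 1.636 -0.347 2.049
vertex 1.24 -2.389 0.9
vertex 0.894 -1.109 0.45
endloop
endfacet
facet normal -0.386 -0.397 -0.833
outer loop
vertex 0.894 -1.109 0.45
vertex -0.556 -2.553 1.811
vertex -0.901 -1.273 1.361
endloop
endfacet
facet normal -0.247 0.914 -0.321
outer loop
vertex -0.901 -1.273 1.361
vertex 1.636 -0.347 2.049
vertex 0.894 -1.109 0.45
endloop
endfacet
facet normal 0.246 -0.914 0.321
outer loop
vertex 1.24 -2.389 0.9
vertex 0.186 -1.791 3.41
vertex -0.556 -2.553 1.811
endloop
endfacet
facet normal 0.889 0.081 -0.451
outer loop
vertex 1.981 -1.627 2.499
vertex 1.24 -2.389 0.9
vertex 1.636 -0.347 2.049
endloop
endfacet
facet normal 0.247 -0.914 0.321
outer loop
vertex 1.981 -1.627 2.499
vertex 0.186 -1.791 3.41
vertex 1.24 -2.389 0.9
endloop
endfacet
facet normal -0.889 -0.081 0.451
outer loop
vertex -0.556 -2.553 1.811
vertex 0.186 -1.791 3.41
vertex -0.901 -1.273 1.361
endloop
endfacet
facet normal -0.247 0.914 -0.321
outer loop
vertex -0.16 -0.511 2.96
vertex 1.636 -0.347 2.049
vertex -0.901 -1.273 1.361
endloop
endfacet
facet normal -0.889 -0.082 0.451
outer loop
vertex -0.901 -1.273 1.361
vertex 0.186 -1.791 3.41
vertex -0.16 -0.511 2.96
endloop
endfacet
facet normal 0.386 0.397 0.833
outer loop
vertex -0.16 -0.511 2.96
vertex 1.981 -1.627 2.499
vertex 1.636 -0.347 2.049
endloop
endfacet
facet normal 0.386 0.397 0.833
outer loop
vertex 0.186 -1.791 3.41
vertex 1.981 -1.627 2.499
vertex -0.16 -0.511 2.96
endloop
endfacet
facet normal -0.486 0.599 0.636
outer loop
vertex -1.258 3.353 4.27
vertex -2.3 2.872 3.927
vertex -1.692 2.394 4.842
endloop
endfacet
facet normal 0.168 0.448 0.878
outer loop
vertex -1.258 3.353 4.27
vertex -1.692 2.394 4.842
vertex -0.523 2.46 4.585
endloop
endfacet
facet normal 0.640 0.663 0.388
outer loop
vertex -1.258 3.353 4.27
vertex -0.523 2.46 4.585
vertex -0.409 2.979 3.51
endloop
endfacet
facet normal 0.278 0.948 -0.156
outer loop
vertex -1.258 3.353 4.27
vertex -0.409 2.979 3.51
vertex -1.507 3.234 3.104
endloop
endfacet
facet normal -0.418 0.908 -0.003
outer loop
vertex -1.258 3.353 4.27
vertex -1.507 3.234 3.104
vertex -2.3 2.872 3.927
endloop
endfacet
facet normal 0.221 -0.262 0.939
outer loop
vertex -0.523 2.46 4.585
vertex -1.692 2.394 4.842
vertex -1.113 1.426 4.436
endloop
endfacet
facet normal -0.836 -0.015 0.548
outer loop
vertex -1.692 2.394 4.842
vertex -2.3 2.872 3.927
vertex -2.211 1.681 4.03
endloop
endfacet
facet normal -0.727 0.485 -0.487
outer loop
vertex -2.3 2.872 3.927
vertex -1.507 3.234 3.104
vertex -2.097 2.2 2.955
endloop
endfacet
facet normal 0.399 0.547 -0.736
outer loop
vertex -1.507 3.234 3.104
vertex -0.409 2.979 3.51
vertex -0.928 2.266 2.698
endloop
endfacet
facet normal 0.985 0.086 0.146
outer loop
vertex -0.409 2.979 3.51
vertex -0.523 2.46 4.585
vertex -0.32 1.788 3.613
endloop
endfacet
facet normal -0.278 -0.948 0.156
outer loop
vertex -1.362 1.307 3.27
vertex -1.113 1.426 4.436
vertex -2.211 1.681 4.03
endloop
endfacet
facet normal -0.640 -0.663 -0.388
outer loop
vertex -1.362 1.307 3.27
vertex -2.211 1.681 4.03
vertex -2.097 2.2 2.955
endloop
endfacet
facet normal -0.168 -0.448 -0.878
outer loop
vertex -1.362 1.307 3.27
vertex -2.097 2.2 2.955
vertex -0.928 2.266 2.698
endloop
endfacet
facet normal 0.486 -0.599 -0.636
outer loop
vertex -1.362 1.307 3.27
vertex -0.928 2.266 2.698
vertex -0.32 1.788 3.613
endloop
endfacet
facet normal 0.418 -0.908 0.003
outer loop
vertex -1.362 1.307 3.27
vertex -0.32 1.788 3.613
vertex -1.113 1.426 4.436
endloop
endfacet
facet normal -0.399 -0.547 0.736
outer loop
vertex -2.211 1.681 4.03
vertex -1.113 1.426 4.436
vertex -1.692 2.394 4.842
endloop
endfacet
facet normal -0.985 -0.086 -0.146
outer loop
vertex -2.097 2.2 2.955
vertex -2.211 1.681 4.03
vertex -2.3 2.872 3.927
endloop
endfacet
facet normal -0.221 0.262 -0.939
outer loop
vertex -0.928 2.266 2.698
vertex -2.097 2.2 2.955
vertex -1.507 3.234 3.104
endloop
endfacet
facet normal 0.836 0.015 -0.548
outer loop
vertex -0.32 1.788 3.613
vertex -0.928 2.266 2.698
vertex -0.409 2.979 3.51
endloop
endfacet
facet normal 0.727 -0.485 0.487
outer loop
vertex -1.113 1.426 4.436
vertex -0.32 1.788 3.613
vertex -0.523 2.46 4.585
endloop
endfacet

endsolid


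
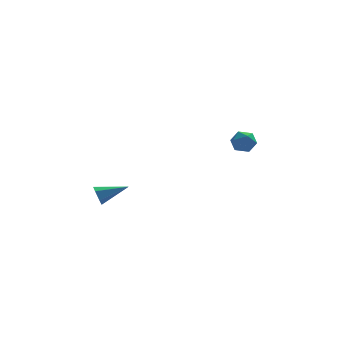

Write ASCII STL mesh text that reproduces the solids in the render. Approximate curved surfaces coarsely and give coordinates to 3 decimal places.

solid 
facet normal -0.946 -0.080 -0.314
outer loop
vertex -4.574 -0.045 -4.088
vertex -4.762 0.195 -3.583
vertex -4.638 0.54 -4.045
endloop
endfacet
facet normal 0.577 0.122 -0.807
outer loop
vertex -4.574 -0.045 -4.088
vertex -4.638 0.54 -4.045
vertex -3.238 0.325 -3.077
endloop
endfacet
facet normal -0.946 -0.080 -0.314
outer loop
vertex -4.638 0.54 -4.045
vertex -4.762 0.195 -3.583
vertex -4.826 0.78 -3.54
endloop
endfacet
facet normal 0.342 0.892 -0.296
outer loop
vertex -4.638 0.54 -4.045
vertex -4.826 0.78 -3.54
vertex -3.238 0.325 -3.077
endloop
endfacet
facet normal -0.946 -0.080 -0.313
outer loop
vertex -4.826 0.78 -3.54
vertex -4.762 0.195 -3.583
vertex -4.95 0.435 -3.077
endloop
endfacet
facet normal 0.051 0.794 0.605
outer loop
vertex -4.826 0.78 -3.54
vertex -4.95 0.435 -3.077
vertex -3.238 0.325 -3.077
endloop
endfacet
facet normal -0.946 -0.082 -0.313
outer loop
vertex -4.95 0.435 -3.077
vertex -4.762 0.195 -3.583
vertex -4.885 -0.15 -3.12
endloop
endfacet
facet normal -0.005 -0.074 0.997
outer loop
vertex -4.95 0.435 -3.077
vertex -4.885 -0.15 -3.12
vertex -3.238 0.325 -3.077
endloop
endfacet
facet normal -0.946 -0.082 -0.313
outer loop
vertex -4.885 -0.15 -3.12
vertex -4.762 0.195 -3.583
vertex -4.697 -0.39 -3.626
endloop
endfacet
facet normal 0.231 -0.843 0.486
outer loop
vertex -4.885 -0.15 -3.12
vertex -4.697 -0.39 -3.626
vertex -3.238 0.325 -3.077
endloop
endfacet
facet normal -0.946 -0.082 -0.313
outer loop
vertex -4.697 -0.39 -3.626
vertex -4.762 0.195 -3.583
vertex -4.574 -0.045 -4.088
endloop
endfacet
facet normal 0.522 -0.744 -0.417
outer loop
vertex -4.697 -0.39 -3.626
vertex -4.574 -0.045 -4.088
vertex -3.238 0.325 -3.077
endloop
endfacet
facet normal -0.524 0.724 0.449
outer loop
vertex 2.077 3.192 -1.211
vertex 2.457 3.075 -0.579
vertex 2.709 3.568 -1.08
endloop
endfacet
facet normal -0.456 0.854 -0.251
outer loop
vertex 2.077 3.192 -1.211
vertex 2.709 3.568 -1.08
vertex 2.572 3.295 -1.761
endloop
endfacet
facet normal -0.736 0.303 -0.606
outer loop
vertex 2.077 3.192 -1.211
vertex 2.572 3.295 -1.761
vertex 2.235 2.634 -1.682
endloop
endfacet
facet normal -0.977 -0.170 -0.127
outer loop
vertex 2.077 3.192 -1.211
vertex 2.235 2.634 -1.682
vertex 2.164 2.498 -0.951
endloop
endfacet
facet normal -0.846 0.091 0.525
outer loop
vertex 2.077 3.192 -1.211
vertex 2.164 2.498 -0.951
vertex 2.457 3.075 -0.579
endloop
endfacet
facet normal 0.240 0.883 -0.402
outer loop
vertex 2.572 3.295 -1.761
vertex 2.709 3.568 -1.08
vertex 3.256 3.242 -1.469
endloop
endfacet
facet normal 0.130 0.673 0.728
outer loop
vertex 2.709 3.568 -1.08
vertex 2.457 3.075 -0.579
vertex 3.185 3.106 -0.738
endloop
endfacet
facet normal -0.391 -0.350 0.851
outer loop
vertex 2.457 3.075 -0.579
vertex 2.164 2.498 -0.951
vertex 2.848 2.445 -0.659
endloop
endfacet
facet normal -0.603 -0.771 -0.202
outer loop
vertex 2.164 2.498 -0.951
vertex 2.235 2.634 -1.682
vertex 2.711 2.172 -1.34
endloop
endfacet
facet normal -0.213 -0.008 -0.977
outer loop
vertex 2.235 2.634 -1.682
vertex 2.572 3.295 -1.761
vertex 2.963 2.665 -1.841
endloop
endfacet
facet normal 0.977 0.170 0.127
outer loop
vertex 3.343 2.548 -1.209
vertex 3.256 3.242 -1.469
vertex 3.185 3.106 -0.738
endloop
endfacet
facet normal 0.736 -0.303 0.606
outer loop
vertex 3.343 2.548 -1.209
vertex 3.185 3.106 -0.738
vertex 2.848 2.445 -0.659
endloop
endfacet
facet normal 0.456 -0.854 0.251
outer loop
vertex 3.343 2.548 -1.209
vertex 2.848 2.445 -0.659
vertex 2.711 2.172 -1.34
endloop
endfacet
facet normal 0.524 -0.724 -0.449
outer loop
vertex 3.343 2.548 -1.209
vertex 2.711 2.172 -1.34
vertex 2.963 2.665 -1.841
endloop
endfacet
facet normal 0.846 -0.091 -0.525
outer loop
vertex 3.343 2.548 -1.209
vertex 2.963 2.665 -1.841
vertex 3.256 3.242 -1.469
endloop
endfacet
facet normal 0.603 0.771 0.202
outer loop
vertex 3.185 3.106 -0.738
vertex 3.256 3.242 -1.469
vertex 2.709 3.568 -1.08
endloop
endfacet
facet normal 0.213 0.008 0.977
outer loop
vertex 2.848 2.445 -0.659
vertex 3.185 3.106 -0.738
vertex 2.457 3.075 -0.579
endloop
endfacet
facet normal -0.240 -0.883 0.402
outer loop
vertex 2.711 2.172 -1.34
vertex 2.848 2.445 -0.659
vertex 2.164 2.498 -0.951
endloop
endfacet
facet normal -0.130 -0.673 -0.728
outer loop
vertex 2.963 2.665 -1.841
vertex 2.711 2.172 -1.34
vertex 2.235 2.634 -1.682
endloop
endfacet
facet normal 0.391 0.350 -0.851
outer loop
vertex 3.256 3.242 -1.469
vertex 2.963 2.665 -1.841
vertex 2.572 3.295 -1.761
endloop
endfacet

endsolid


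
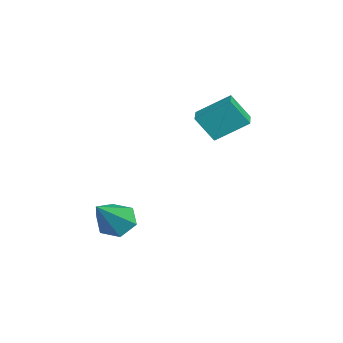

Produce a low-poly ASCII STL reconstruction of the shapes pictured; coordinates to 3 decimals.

solid 
facet normal -0.990 0.137 -0.042
outer loop
vertex -3.587 4.189 1.095
vertex -3.452 4.858 0.096
vertex -3.72 2.981 0.268
endloop
endfacet
facet normal -0.112 -0.553 0.826
outer loop
vertex -2.868 2.862 0.304
vertex -3.587 4.189 1.095
vertex -3.72 2.981 0.268
endloop
endfacet
facet normal -0.990 0.137 -0.043
outer loop
vertex -3.72 2.981 0.268
vertex -3.452 4.858 0.096
vertex -3.584 3.649 -0.731
endloop
endfacet
facet normal -0.091 -0.822 -0.562
outer loop
vertex -3.584 3.649 -0.731
vertex -2.868 2.862 0.304
vertex -3.72 2.981 0.268
endloop
endfacet
facet normal 0.091 0.822 0.563
outer loop
vertex -3.587 4.189 1.095
vertex -2.6 4.739 0.132
vertex -3.452 4.858 0.096
endloop
endfacet
facet normal -0.112 -0.553 0.826
outer loop
vertex -2.736 4.071 1.131
vertex -3.587 4.189 1.095
vertex -2.868 2.862 0.304
endloop
endfacet
facet normal 0.090 0.822 0.562
outer loop
vertex -2.736 4.071 1.131
vertex -2.6 4.739 0.132
vertex -3.587 4.189 1.095
endloop
endfacet
facet normal 0.112 0.553 -0.826
outer loop
vertex -3.452 4.858 0.096
vertex -2.6 4.739 0.132
vertex -3.584 3.649 -0.731
endloop
endfacet
facet normal -0.090 -0.822 -0.563
outer loop
vertex -2.733 3.531 -0.695
vertex -2.868 2.862 0.304
vertex -3.584 3.649 -0.731
endloop
endfacet
facet normal 0.112 0.553 -0.826
outer loop
vertex -3.584 3.649 -0.731
vertex -2.6 4.739 0.132
vertex -2.733 3.531 -0.695
endloop
endfacet
facet normal 0.990 -0.137 0.042
outer loop
vertex -2.733 3.531 -0.695
vertex -2.736 4.071 1.131
vertex -2.868 2.862 0.304
endloop
endfacet
facet normal 0.990 -0.138 0.042
outer loop
vertex -2.6 4.739 0.132
vertex -2.736 4.071 1.131
vertex -2.733 3.531 -0.695
endloop
endfacet
facet normal -0.664 0.355 -0.658
outer loop
vertex 0.911 0.078 -3.372
vertex 0.37 -0.012 -2.875
vertex 0.742 0.627 -2.906
endloop
endfacet
facet normal 0.880 0.435 -0.193
outer loop
vertex 0.911 0.078 -3.372
vertex 0.742 0.627 -2.906
vertex 1.71 -0.728 -1.545
endloop
endfacet
facet normal -0.664 0.354 -0.659
outer loop
vertex 0.742 0.627 -2.906
vertex 0.37 -0.012 -2.875
vertex 0.201 0.538 -2.409
endloop
endfacet
facet normal 0.352 0.776 0.522
outer loop
vertex 0.742 0.627 -2.906
vertex 0.201 0.538 -2.409
vertex 1.71 -0.728 -1.545
endloop
endfacet
facet normal -0.663 0.355 -0.659
outer loop
vertex 0.201 0.538 -2.409
vertex 0.37 -0.012 -2.875
vertex -0.171 -0.101 -2.379
endloop
endfacet
facet normal -0.328 0.234 0.915
outer loop
vertex 0.201 0.538 -2.409
vertex -0.171 -0.101 -2.379
vertex 1.71 -0.728 -1.545
endloop
endfacet
facet normal -0.663 0.355 -0.659
outer loop
vertex -0.171 -0.101 -2.379
vertex 0.37 -0.012 -2.875
vertex -0.002 -0.651 -2.845
endloop
endfacet
facet normal -0.479 -0.649 0.592
outer loop
vertex -0.171 -0.101 -2.379
vertex -0.002 -0.651 -2.845
vertex 1.71 -0.728 -1.545
endloop
endfacet
facet normal -0.663 0.355 -0.659
outer loop
vertex -0.002 -0.651 -2.845
vertex 0.37 -0.012 -2.875
vertex 0.539 -0.561 -3.341
endloop
endfacet
facet normal 0.050 -0.991 -0.125
outer loop
vertex -0.002 -0.651 -2.845
vertex 0.539 -0.561 -3.341
vertex 1.71 -0.728 -1.545
endloop
endfacet
facet normal -0.664 0.355 -0.658
outer loop
vertex 0.539 -0.561 -3.341
vertex 0.37 -0.012 -2.875
vertex 0.911 0.078 -3.372
endloop
endfacet
facet normal 0.729 -0.449 -0.517
outer loop
vertex 0.539 -0.561 -3.341
vertex 0.911 0.078 -3.372
vertex 1.71 -0.728 -1.545
endloop
endfacet

endsolid


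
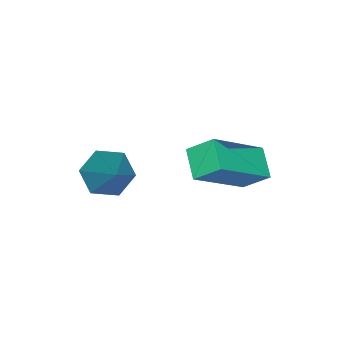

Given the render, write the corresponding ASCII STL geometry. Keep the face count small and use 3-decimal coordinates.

solid 
facet normal -0.659 -0.614 0.435
outer loop
vertex 0.627 -0.932 -1.596
vertex -0.708 -0.352 -2.802
vertex 0.841 -1.536 -2.124
endloop
endfacet
facet normal 0.707 -0.307 0.638
outer loop
vertex 1.408 -1.008 -2.498
vertex 0.627 -0.932 -1.596
vertex 0.841 -1.536 -2.124
endloop
endfacet
facet normal -0.659 -0.614 0.434
outer loop
vertex 0.841 -1.536 -2.124
vertex -0.708 -0.352 -2.802
vertex -0.493 -0.956 -3.33
endloop
endfacet
facet normal 0.258 -0.728 -0.636
outer loop
vertex -0.493 -0.956 -3.33
vertex 1.408 -1.008 -2.498
vertex 0.841 -1.536 -2.124
endloop
endfacet
facet normal -0.258 0.728 0.636
outer loop
vertex 0.627 -0.932 -1.596
vertex -0.141 0.176 -3.176
vertex -0.708 -0.352 -2.802
endloop
endfacet
facet normal 0.707 -0.306 0.638
outer loop
vertex 1.193 -0.404 -1.97
vertex 0.627 -0.932 -1.596
vertex 1.408 -1.008 -2.498
endloop
endfacet
facet normal -0.258 0.727 0.636
outer loop
vertex 1.193 -0.404 -1.97
vertex -0.141 0.176 -3.176
vertex 0.627 -0.932 -1.596
endloop
endfacet
facet normal -0.706 0.306 -0.638
outer loop
vertex -0.708 -0.352 -2.802
vertex -0.141 0.176 -3.176
vertex -0.493 -0.956 -3.33
endloop
endfacet
facet normal 0.258 -0.727 -0.636
outer loop
vertex 0.073 -0.428 -3.704
vertex 1.408 -1.008 -2.498
vertex -0.493 -0.956 -3.33
endloop
endfacet
facet normal -0.707 0.307 -0.637
outer loop
vertex -0.493 -0.956 -3.33
vertex -0.141 0.176 -3.176
vertex 0.073 -0.428 -3.704
endloop
endfacet
facet normal 0.659 0.614 -0.434
outer loop
vertex 0.073 -0.428 -3.704
vertex 1.193 -0.404 -1.97
vertex 1.408 -1.008 -2.498
endloop
endfacet
facet normal 0.659 0.613 -0.434
outer loop
vertex -0.141 0.176 -3.176
vertex 1.193 -0.404 -1.97
vertex 0.073 -0.428 -3.704
endloop
endfacet
facet normal -0.529 -0.491 -0.692
outer loop
vertex 2.816 -2.897 -2.788
vertex 2.263 -2.785 -2.445
vertex 2.461 -2.352 -2.903
endloop
endfacet
facet normal 0.792 0.422 -0.441
outer loop
vertex 2.816 -2.897 -2.788
vertex 2.461 -2.352 -2.903
vertex 3.157 -1.955 -1.275
endloop
endfacet
facet normal -0.529 -0.491 -0.692
outer loop
vertex 2.461 -2.352 -2.903
vertex 2.263 -2.785 -2.445
vertex 1.908 -2.24 -2.56
endloop
endfacet
facet normal 0.039 0.967 -0.253
outer loop
vertex 2.461 -2.352 -2.903
vertex 1.908 -2.24 -2.56
vertex 3.157 -1.955 -1.275
endloop
endfacet
facet normal -0.529 -0.491 -0.692
outer loop
vertex 1.908 -2.24 -2.56
vertex 2.263 -2.785 -2.445
vertex 1.71 -2.673 -2.102
endloop
endfacet
facet normal -0.583 0.701 0.411
outer loop
vertex 1.908 -2.24 -2.56
vertex 1.71 -2.673 -2.102
vertex 3.157 -1.955 -1.275
endloop
endfacet
facet normal -0.529 -0.490 -0.693
outer loop
vertex 1.71 -2.673 -2.102
vertex 2.263 -2.785 -2.445
vertex 2.065 -3.217 -1.988
endloop
endfacet
facet normal -0.452 -0.109 0.885
outer loop
vertex 1.71 -2.673 -2.102
vertex 2.065 -3.217 -1.988
vertex 3.157 -1.955 -1.275
endloop
endfacet
facet normal -0.528 -0.491 -0.693
outer loop
vertex 2.065 -3.217 -1.988
vertex 2.263 -2.785 -2.445
vertex 2.618 -3.329 -2.33
endloop
endfacet
facet normal 0.299 -0.652 0.697
outer loop
vertex 2.065 -3.217 -1.988
vertex 2.618 -3.329 -2.33
vertex 3.157 -1.955 -1.275
endloop
endfacet
facet normal -0.529 -0.491 -0.692
outer loop
vertex 2.618 -3.329 -2.33
vertex 2.263 -2.785 -2.445
vertex 2.816 -2.897 -2.788
endloop
endfacet
facet normal 0.921 -0.387 0.033
outer loop
vertex 2.618 -3.329 -2.33
vertex 2.816 -2.897 -2.788
vertex 3.157 -1.955 -1.275
endloop
endfacet

endsolid


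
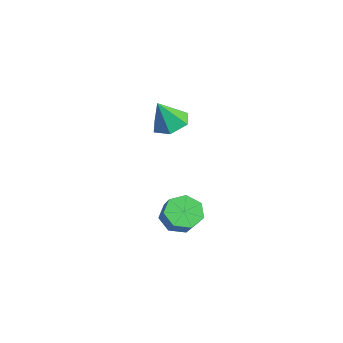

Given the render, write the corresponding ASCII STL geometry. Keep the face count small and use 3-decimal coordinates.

solid 
facet normal -0.014 0.418 -0.908
outer loop
vertex -2.677 4.47 3.268
vertex -3.441 3.984 3.056
vertex -3.518 4.825 3.444
endloop
endfacet
facet normal 0.384 0.539 0.750
outer loop
vertex -2.677 4.47 3.268
vertex -3.518 4.825 3.444
vertex -3.419 3.336 4.464
endloop
endfacet
facet normal -0.014 0.418 -0.908
outer loop
vertex -3.518 4.825 3.444
vertex -3.441 3.984 3.056
vertex -4.282 4.339 3.232
endloop
endfacet
facet normal -0.499 0.467 0.730
outer loop
vertex -3.518 4.825 3.444
vertex -4.282 4.339 3.232
vertex -3.419 3.336 4.464
endloop
endfacet
facet normal -0.014 0.417 -0.909
outer loop
vertex -4.282 4.339 3.232
vertex -3.441 3.984 3.056
vertex -4.205 3.497 2.844
endloop
endfacet
facet normal -0.878 -0.264 0.400
outer loop
vertex -4.282 4.339 3.232
vertex -4.205 3.497 2.844
vertex -3.419 3.336 4.464
endloop
endfacet
facet normal -0.014 0.417 -0.909
outer loop
vertex -4.205 3.497 2.844
vertex -3.441 3.984 3.056
vertex -3.363 3.142 2.668
endloop
endfacet
facet normal -0.371 -0.924 0.088
outer loop
vertex -4.205 3.497 2.844
vertex -3.363 3.142 2.668
vertex -3.419 3.336 4.464
endloop
endfacet
facet normal -0.013 0.417 -0.909
outer loop
vertex -3.363 3.142 2.668
vertex -3.441 3.984 3.056
vertex -2.599 3.628 2.88
endloop
endfacet
facet normal 0.512 -0.852 0.108
outer loop
vertex -3.363 3.142 2.668
vertex -2.599 3.628 2.88
vertex -3.419 3.336 4.464
endloop
endfacet
facet normal -0.013 0.417 -0.909
outer loop
vertex -2.599 3.628 2.88
vertex -3.441 3.984 3.056
vertex -2.677 4.47 3.268
endloop
endfacet
facet normal 0.891 -0.120 0.439
outer loop
vertex -2.599 3.628 2.88
vertex -2.677 4.47 3.268
vertex -3.419 3.336 4.464
endloop
endfacet
facet normal -0.672 0.035 -0.740
outer loop
vertex -1.695 3.187 -2.776
vertex -2.157 3.869 -2.324
vertex -1.462 3.949 -2.952
endloop
endfacet
facet normal 0.682 -0.356 -0.638
outer loop
vertex -1.695 3.187 -2.776
vertex -1.462 3.949 -2.952
vertex -0.941 3.148 -1.948
endloop
endfacet
facet normal 0.683 -0.356 -0.638
outer loop
vertex -0.941 3.148 -1.948
vertex -1.462 3.949 -2.952
vertex -0.709 3.91 -2.125
endloop
endfacet
facet normal 0.673 -0.033 0.739
outer loop
vertex -0.941 3.148 -1.948
vertex -0.709 3.91 -2.125
vertex -1.403 3.831 -1.496
endloop
endfacet
facet normal -0.672 0.034 -0.740
outer loop
vertex -1.462 3.949 -2.952
vertex -2.157 3.869 -2.324
vertex -1.753 4.651 -2.655
endloop
endfacet
facet normal 0.648 0.508 -0.566
outer loop
vertex -1.462 3.949 -2.952
vertex -1.753 4.651 -2.655
vertex -0.709 3.91 -2.125
endloop
endfacet
facet normal 0.648 0.508 -0.567
outer loop
vertex -0.709 3.91 -2.125
vertex -1.753 4.651 -2.655
vertex -0.999 4.612 -1.828
endloop
endfacet
facet normal 0.673 -0.034 0.739
outer loop
vertex -0.709 3.91 -2.125
vertex -0.999 4.612 -1.828
vertex -1.403 3.831 -1.496
endloop
endfacet
facet normal -0.673 0.035 -0.739
outer loop
vertex -1.753 4.651 -2.655
vertex -2.157 3.869 -2.324
vertex -2.347 4.764 -2.109
endloop
endfacet
facet normal 0.126 0.990 -0.068
outer loop
vertex -1.753 4.651 -2.655
vertex -2.347 4.764 -2.109
vertex -0.999 4.612 -1.828
endloop
endfacet
facet normal 0.126 0.990 -0.069
outer loop
vertex -0.999 4.612 -1.828
vertex -2.347 4.764 -2.109
vertex -1.594 4.726 -1.281
endloop
endfacet
facet normal 0.673 -0.034 0.739
outer loop
vertex -0.999 4.612 -1.828
vertex -1.594 4.726 -1.281
vertex -1.403 3.831 -1.496
endloop
endfacet
facet normal -0.673 0.034 -0.739
outer loop
vertex -2.347 4.764 -2.109
vertex -2.157 3.869 -2.324
vertex -2.798 4.204 -1.724
endloop
endfacet
facet normal -0.492 0.726 0.480
outer loop
vertex -2.347 4.764 -2.109
vertex -2.798 4.204 -1.724
vertex -1.594 4.726 -1.281
endloop
endfacet
facet normal -0.492 0.726 0.481
outer loop
vertex -1.594 4.726 -1.281
vertex -2.798 4.204 -1.724
vertex -2.045 4.165 -0.896
endloop
endfacet
facet normal 0.673 -0.034 0.739
outer loop
vertex -1.594 4.726 -1.281
vertex -2.045 4.165 -0.896
vertex -1.403 3.831 -1.496
endloop
endfacet
facet normal -0.673 0.034 -0.739
outer loop
vertex -2.798 4.204 -1.724
vertex -2.157 3.869 -2.324
vertex -2.766 3.392 -1.791
endloop
endfacet
facet normal -0.739 -0.084 0.668
outer loop
vertex -2.798 4.204 -1.724
vertex -2.766 3.392 -1.791
vertex -2.045 4.165 -0.896
endloop
endfacet
facet normal -0.739 -0.084 0.668
outer loop
vertex -2.045 4.165 -0.896
vertex -2.766 3.392 -1.791
vertex -2.013 3.353 -0.963
endloop
endfacet
facet normal 0.673 -0.034 0.739
outer loop
vertex -2.045 4.165 -0.896
vertex -2.013 3.353 -0.963
vertex -1.403 3.831 -1.496
endloop
endfacet
facet normal -0.673 0.034 -0.739
outer loop
vertex -2.766 3.392 -1.791
vertex -2.157 3.869 -2.324
vertex -2.275 2.939 -2.259
endloop
endfacet
facet normal -0.431 -0.831 0.352
outer loop
vertex -2.766 3.392 -1.791
vertex -2.275 2.939 -2.259
vertex -2.013 3.353 -0.963
endloop
endfacet
facet normal -0.430 -0.831 0.352
outer loop
vertex -2.013 3.353 -0.963
vertex -2.275 2.939 -2.259
vertex -1.522 2.9 -1.432
endloop
endfacet
facet normal 0.673 -0.035 0.739
outer loop
vertex -2.013 3.353 -0.963
vertex -1.522 2.9 -1.432
vertex -1.403 3.831 -1.496
endloop
endfacet
facet normal -0.673 0.034 -0.739
outer loop
vertex -2.275 2.939 -2.259
vertex -2.157 3.869 -2.324
vertex -1.695 3.187 -2.776
endloop
endfacet
facet normal 0.203 -0.952 -0.229
outer loop
vertex -2.275 2.939 -2.259
vertex -1.695 3.187 -2.776
vertex -1.522 2.9 -1.432
endloop
endfacet
facet normal 0.203 -0.952 -0.229
outer loop
vertex -1.522 2.9 -1.432
vertex -1.695 3.187 -2.776
vertex -0.941 3.148 -1.948
endloop
endfacet
facet normal 0.672 -0.035 0.740
outer loop
vertex -1.522 2.9 -1.432
vertex -0.941 3.148 -1.948
vertex -1.403 3.831 -1.496
endloop
endfacet

endsolid


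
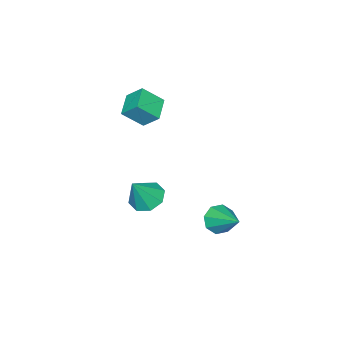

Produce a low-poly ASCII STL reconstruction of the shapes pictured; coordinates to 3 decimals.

solid 
facet normal -0.517 0.540 -0.664
outer loop
vertex -2.965 -2.823 4.124
vertex -1.666 -2.172 3.643
vertex -2.815 -3.788 3.222
endloop
endfacet
facet normal -0.849 -0.425 0.314
outer loop
vertex -1.994 -4.648 4.277
vertex -2.965 -2.823 4.124
vertex -2.815 -3.788 3.222
endloop
endfacet
facet normal -0.517 0.541 -0.664
outer loop
vertex -2.815 -3.788 3.222
vertex -1.666 -2.172 3.643
vertex -1.517 -3.138 2.74
endloop
endfacet
facet normal 0.112 -0.726 -0.679
outer loop
vertex -1.517 -3.138 2.74
vertex -1.994 -4.648 4.277
vertex -2.815 -3.788 3.222
endloop
endfacet
facet normal -0.112 0.726 0.679
outer loop
vertex -2.965 -2.823 4.124
vertex -0.845 -3.032 4.698
vertex -1.666 -2.172 3.643
endloop
endfacet
facet normal -0.849 -0.425 0.315
outer loop
vertex -2.143 -3.682 5.18
vertex -2.965 -2.823 4.124
vertex -1.994 -4.648 4.277
endloop
endfacet
facet normal -0.112 0.726 0.678
outer loop
vertex -2.143 -3.682 5.18
vertex -0.845 -3.032 4.698
vertex -2.965 -2.823 4.124
endloop
endfacet
facet normal 0.849 0.425 -0.314
outer loop
vertex -1.666 -2.172 3.643
vertex -0.845 -3.032 4.698
vertex -1.517 -3.138 2.74
endloop
endfacet
facet normal 0.113 -0.726 -0.678
outer loop
vertex -0.695 -3.997 3.796
vertex -1.994 -4.648 4.277
vertex -1.517 -3.138 2.74
endloop
endfacet
facet normal 0.849 0.426 -0.314
outer loop
vertex -1.517 -3.138 2.74
vertex -0.845 -3.032 4.698
vertex -0.695 -3.997 3.796
endloop
endfacet
facet normal 0.517 -0.541 0.664
outer loop
vertex -0.695 -3.997 3.796
vertex -2.143 -3.682 5.18
vertex -1.994 -4.648 4.277
endloop
endfacet
facet normal 0.517 -0.540 0.664
outer loop
vertex -0.845 -3.032 4.698
vertex -2.143 -3.682 5.18
vertex -0.695 -3.997 3.796
endloop
endfacet
facet normal -0.292 -0.816 -0.498
outer loop
vertex 0.179 2.309 -2.046
vertex -0.737 2.513 -1.843
vertex -0.134 2.733 -2.557
endloop
endfacet
facet normal 0.902 0.326 -0.282
outer loop
vertex 0.179 2.309 -2.046
vertex -0.134 2.733 -2.557
vertex -0.123 4.227 -0.797
endloop
endfacet
facet normal -0.292 -0.817 -0.498
outer loop
vertex -0.134 2.733 -2.557
vertex -0.737 2.513 -1.843
vertex -0.801 3.028 -2.65
endloop
endfacet
facet normal 0.393 0.700 -0.597
outer loop
vertex -0.134 2.733 -2.557
vertex -0.801 3.028 -2.65
vertex -0.123 4.227 -0.797
endloop
endfacet
facet normal -0.292 -0.817 -0.498
outer loop
vertex -0.801 3.028 -2.65
vertex -0.737 2.513 -1.843
vertex -1.43 3.021 -2.27
endloop
endfacet
facet normal -0.280 0.850 -0.447
outer loop
vertex -0.801 3.028 -2.65
vertex -1.43 3.021 -2.27
vertex -0.123 4.227 -0.797
endloop
endfacet
facet normal -0.292 -0.817 -0.498
outer loop
vertex -1.43 3.021 -2.27
vertex -0.737 2.513 -1.843
vertex -1.653 2.717 -1.64
endloop
endfacet
facet normal -0.721 0.688 0.077
outer loop
vertex -1.43 3.021 -2.27
vertex -1.653 2.717 -1.64
vertex -0.123 4.227 -0.797
endloop
endfacet
facet normal -0.292 -0.816 -0.499
outer loop
vertex -1.653 2.717 -1.64
vertex -0.737 2.513 -1.843
vertex -1.339 2.292 -1.129
endloop
endfacet
facet normal -0.674 0.309 0.671
outer loop
vertex -1.653 2.717 -1.64
vertex -1.339 2.292 -1.129
vertex -0.123 4.227 -0.797
endloop
endfacet
facet normal -0.292 -0.816 -0.499
outer loop
vertex -1.339 2.292 -1.129
vertex -0.737 2.513 -1.843
vertex -0.673 1.997 -1.036
endloop
endfacet
facet normal -0.166 -0.065 0.984
outer loop
vertex -1.339 2.292 -1.129
vertex -0.673 1.997 -1.036
vertex -0.123 4.227 -0.797
endloop
endfacet
facet normal -0.292 -0.816 -0.499
outer loop
vertex -0.673 1.997 -1.036
vertex -0.737 2.513 -1.843
vertex -0.044 2.004 -1.416
endloop
endfacet
facet normal 0.507 -0.214 0.835
outer loop
vertex -0.673 1.997 -1.036
vertex -0.044 2.004 -1.416
vertex -0.123 4.227 -0.797
endloop
endfacet
facet normal -0.292 -0.816 -0.499
outer loop
vertex -0.044 2.004 -1.416
vertex -0.737 2.513 -1.843
vertex 0.179 2.309 -2.046
endloop
endfacet
facet normal 0.949 -0.053 0.310
outer loop
vertex -0.044 2.004 -1.416
vertex 0.179 2.309 -2.046
vertex -0.123 4.227 -0.797
endloop
endfacet
facet normal -0.532 0.069 -0.844
outer loop
vertex 1.432 -1.877 -1.222
vertex 0.803 -1.142 -0.765
vertex 1.709 -1.115 -1.334
endloop
endfacet
facet normal 0.932 -0.352 -0.087
outer loop
vertex 1.432 -1.877 -1.222
vertex 1.709 -1.115 -1.334
vertex 1.857 -1.278 0.905
endloop
endfacet
facet normal -0.532 0.069 -0.844
outer loop
vertex 1.709 -1.115 -1.334
vertex 0.803 -1.142 -0.765
vertex 1.455 -0.368 -1.113
endloop
endfacet
facet normal 0.943 0.332 -0.038
outer loop
vertex 1.709 -1.115 -1.334
vertex 1.455 -0.368 -1.113
vertex 1.857 -1.278 0.905
endloop
endfacet
facet normal -0.531 0.068 -0.844
outer loop
vertex 1.455 -0.368 -1.113
vertex 0.803 -1.142 -0.765
vertex 0.819 -0.075 -0.689
endloop
endfacet
facet normal 0.539 0.803 0.254
outer loop
vertex 1.455 -0.368 -1.113
vertex 0.819 -0.075 -0.689
vertex 1.857 -1.278 0.905
endloop
endfacet
facet normal -0.532 0.068 -0.844
outer loop
vertex 0.819 -0.075 -0.689
vertex 0.803 -1.142 -0.765
vertex 0.174 -0.407 -0.309
endloop
endfacet
facet normal -0.040 0.785 0.618
outer loop
vertex 0.819 -0.075 -0.689
vertex 0.174 -0.407 -0.309
vertex 1.857 -1.278 0.905
endloop
endfacet
facet normal -0.532 0.068 -0.844
outer loop
vertex 0.174 -0.407 -0.309
vertex 0.803 -1.142 -0.765
vertex -0.103 -1.169 -0.196
endloop
endfacet
facet normal -0.456 0.291 0.841
outer loop
vertex 0.174 -0.407 -0.309
vertex -0.103 -1.169 -0.196
vertex 1.857 -1.278 0.905
endloop
endfacet
facet normal -0.532 0.069 -0.844
outer loop
vertex -0.103 -1.169 -0.196
vertex 0.803 -1.142 -0.765
vertex 0.151 -1.916 -0.417
endloop
endfacet
facet normal -0.467 -0.393 0.792
outer loop
vertex -0.103 -1.169 -0.196
vertex 0.151 -1.916 -0.417
vertex 1.857 -1.278 0.905
endloop
endfacet
facet normal -0.532 0.069 -0.844
outer loop
vertex 0.151 -1.916 -0.417
vertex 0.803 -1.142 -0.765
vertex 0.787 -2.209 -0.842
endloop
endfacet
facet normal -0.064 -0.864 0.500
outer loop
vertex 0.151 -1.916 -0.417
vertex 0.787 -2.209 -0.842
vertex 1.857 -1.278 0.905
endloop
endfacet
facet normal -0.532 0.069 -0.844
outer loop
vertex 0.787 -2.209 -0.842
vertex 0.803 -1.142 -0.765
vertex 1.432 -1.877 -1.222
endloop
endfacet
facet normal 0.515 -0.846 0.135
outer loop
vertex 0.787 -2.209 -0.842
vertex 1.432 -1.877 -1.222
vertex 1.857 -1.278 0.905
endloop
endfacet

endsolid


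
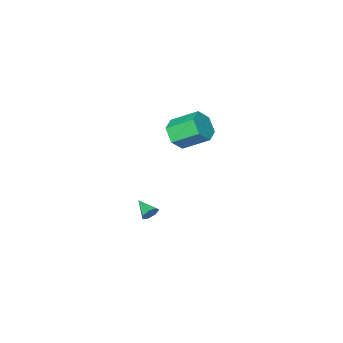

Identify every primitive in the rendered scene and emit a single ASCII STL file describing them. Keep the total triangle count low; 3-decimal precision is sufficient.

solid 
facet normal 0.505 -0.674 -0.538
outer loop
vertex 1.493 -1.109 3.24
vertex 0.655 -1.724 3.224
vertex 0.797 -1.018 2.473
endloop
endfacet
facet normal 0.545 0.733 -0.407
outer loop
vertex 1.493 -1.109 3.24
vertex 0.797 -1.018 2.473
vertex 0.543 0.159 4.253
endloop
endfacet
facet normal 0.545 0.733 -0.407
outer loop
vertex 0.543 0.159 4.253
vertex 0.797 -1.018 2.473
vertex -0.153 0.25 3.486
endloop
endfacet
facet normal -0.506 0.674 0.539
outer loop
vertex 0.543 0.159 4.253
vertex -0.153 0.25 3.486
vertex -0.295 -0.456 4.236
endloop
endfacet
facet normal 0.505 -0.674 -0.538
outer loop
vertex 0.797 -1.018 2.473
vertex 0.655 -1.724 3.224
vertex -0.041 -1.633 2.457
endloop
endfacet
facet normal -0.308 0.442 -0.842
outer loop
vertex 0.797 -1.018 2.473
vertex -0.041 -1.633 2.457
vertex -0.153 0.25 3.486
endloop
endfacet
facet normal -0.308 0.442 -0.842
outer loop
vertex -0.153 0.25 3.486
vertex -0.041 -1.633 2.457
vertex -0.991 -0.366 3.469
endloop
endfacet
facet normal -0.506 0.674 0.538
outer loop
vertex -0.153 0.25 3.486
vertex -0.991 -0.366 3.469
vertex -0.295 -0.456 4.236
endloop
endfacet
facet normal 0.506 -0.674 -0.539
outer loop
vertex -0.041 -1.633 2.457
vertex 0.655 -1.724 3.224
vertex -0.183 -2.339 3.207
endloop
endfacet
facet normal -0.852 -0.291 -0.435
outer loop
vertex -0.041 -1.633 2.457
vertex -0.183 -2.339 3.207
vertex -0.991 -0.366 3.469
endloop
endfacet
facet normal -0.852 -0.291 -0.435
outer loop
vertex -0.991 -0.366 3.469
vertex -0.183 -2.339 3.207
vertex -1.133 -1.071 4.22
endloop
endfacet
facet normal -0.505 0.675 0.538
outer loop
vertex -0.991 -0.366 3.469
vertex -1.133 -1.071 4.22
vertex -0.295 -0.456 4.236
endloop
endfacet
facet normal 0.506 -0.674 -0.539
outer loop
vertex -0.183 -2.339 3.207
vertex 0.655 -1.724 3.224
vertex 0.513 -2.43 3.974
endloop
endfacet
facet normal -0.545 -0.733 0.407
outer loop
vertex -0.183 -2.339 3.207
vertex 0.513 -2.43 3.974
vertex -1.133 -1.071 4.22
endloop
endfacet
facet normal -0.545 -0.733 0.407
outer loop
vertex -1.133 -1.071 4.22
vertex 0.513 -2.43 3.974
vertex -0.437 -1.162 4.987
endloop
endfacet
facet normal -0.505 0.674 0.538
outer loop
vertex -1.133 -1.071 4.22
vertex -0.437 -1.162 4.987
vertex -0.295 -0.456 4.236
endloop
endfacet
facet normal 0.506 -0.674 -0.538
outer loop
vertex 0.513 -2.43 3.974
vertex 0.655 -1.724 3.224
vertex 1.351 -1.814 3.991
endloop
endfacet
facet normal 0.308 -0.442 0.842
outer loop
vertex 0.513 -2.43 3.974
vertex 1.351 -1.814 3.991
vertex -0.437 -1.162 4.987
endloop
endfacet
facet normal 0.308 -0.442 0.842
outer loop
vertex -0.437 -1.162 4.987
vertex 1.351 -1.814 3.991
vertex 0.401 -0.547 5.003
endloop
endfacet
facet normal -0.505 0.674 0.538
outer loop
vertex -0.437 -1.162 4.987
vertex 0.401 -0.547 5.003
vertex -0.295 -0.456 4.236
endloop
endfacet
facet normal 0.505 -0.675 -0.538
outer loop
vertex 1.351 -1.814 3.991
vertex 0.655 -1.724 3.224
vertex 1.493 -1.109 3.24
endloop
endfacet
facet normal 0.852 0.292 0.435
outer loop
vertex 1.351 -1.814 3.991
vertex 1.493 -1.109 3.24
vertex 0.401 -0.547 5.003
endloop
endfacet
facet normal 0.852 0.291 0.435
outer loop
vertex 0.401 -0.547 5.003
vertex 1.493 -1.109 3.24
vertex 0.543 0.159 4.253
endloop
endfacet
facet normal -0.506 0.674 0.539
outer loop
vertex 0.401 -0.547 5.003
vertex 0.543 0.159 4.253
vertex -0.295 -0.456 4.236
endloop
endfacet
facet normal 0.019 0.931 -0.364
outer loop
vertex 1.858 -2.75 -3.444
vertex 1.602 -2.939 -3.941
vertex 1.346 -2.741 -3.448
endloop
endfacet
facet normal -0.008 -0.024 1.000
outer loop
vertex 1.858 -2.75 -3.444
vertex 1.346 -2.741 -3.448
vertex 1.578 -4.121 -3.479
endloop
endfacet
facet normal 0.019 0.931 -0.364
outer loop
vertex 1.346 -2.741 -3.448
vertex 1.602 -2.939 -3.941
vertex 1.027 -2.881 -3.823
endloop
endfacet
facet normal -0.729 -0.138 0.671
outer loop
vertex 1.346 -2.741 -3.448
vertex 1.027 -2.881 -3.823
vertex 1.578 -4.121 -3.479
endloop
endfacet
facet normal 0.019 0.931 -0.364
outer loop
vertex 1.027 -2.881 -3.823
vertex 1.602 -2.939 -3.941
vertex 1.141 -3.065 -4.287
endloop
endfacet
facet normal -0.906 -0.419 -0.057
outer loop
vertex 1.027 -2.881 -3.823
vertex 1.141 -3.065 -4.287
vertex 1.578 -4.121 -3.479
endloop
endfacet
facet normal 0.019 0.931 -0.364
outer loop
vertex 1.141 -3.065 -4.287
vertex 1.602 -2.939 -3.941
vertex 1.602 -3.154 -4.491
endloop
endfacet
facet normal -0.408 -0.655 -0.636
outer loop
vertex 1.141 -3.065 -4.287
vertex 1.602 -3.154 -4.491
vertex 1.578 -4.121 -3.479
endloop
endfacet
facet normal 0.018 0.931 -0.364
outer loop
vertex 1.602 -3.154 -4.491
vertex 1.602 -2.939 -3.941
vertex 2.063 -3.081 -4.281
endloop
endfacet
facet normal 0.393 -0.669 -0.630
outer loop
vertex 1.602 -3.154 -4.491
vertex 2.063 -3.081 -4.281
vertex 1.578 -4.121 -3.479
endloop
endfacet
facet normal 0.018 0.931 -0.364
outer loop
vertex 2.063 -3.081 -4.281
vertex 1.602 -2.939 -3.941
vertex 2.177 -2.901 -3.815
endloop
endfacet
facet normal 0.892 -0.450 -0.044
outer loop
vertex 2.063 -3.081 -4.281
vertex 2.177 -2.901 -3.815
vertex 1.578 -4.121 -3.479
endloop
endfacet
facet normal 0.018 0.931 -0.364
outer loop
vertex 2.177 -2.901 -3.815
vertex 1.602 -2.939 -3.941
vertex 1.858 -2.75 -3.444
endloop
endfacet
facet normal 0.714 -0.163 0.681
outer loop
vertex 2.177 -2.901 -3.815
vertex 1.858 -2.75 -3.444
vertex 1.578 -4.121 -3.479
endloop
endfacet

endsolid
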